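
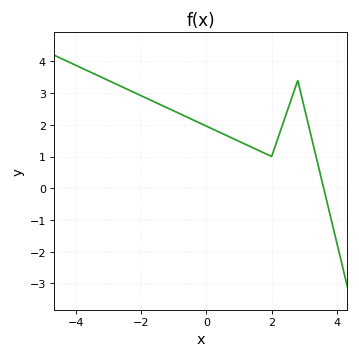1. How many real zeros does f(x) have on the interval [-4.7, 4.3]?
1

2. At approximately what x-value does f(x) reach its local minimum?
2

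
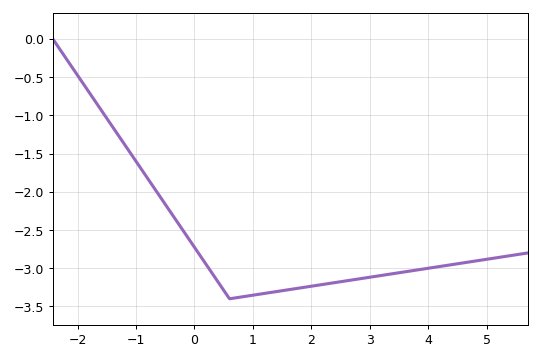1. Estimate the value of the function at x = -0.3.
-2.39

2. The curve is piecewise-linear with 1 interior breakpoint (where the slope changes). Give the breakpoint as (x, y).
(0.6, -3.4)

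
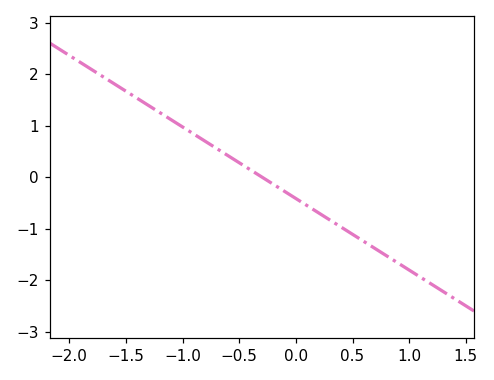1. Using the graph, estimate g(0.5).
-1.1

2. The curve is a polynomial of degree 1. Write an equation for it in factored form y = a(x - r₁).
y = -1.39(x + 0.3)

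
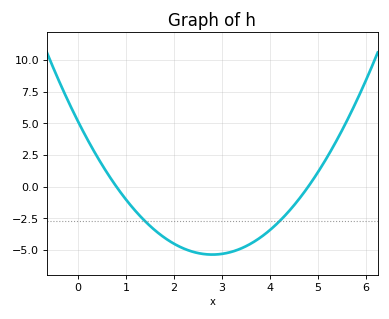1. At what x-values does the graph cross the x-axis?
0.8, 4.8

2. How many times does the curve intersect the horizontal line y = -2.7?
2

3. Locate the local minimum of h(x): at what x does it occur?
2.8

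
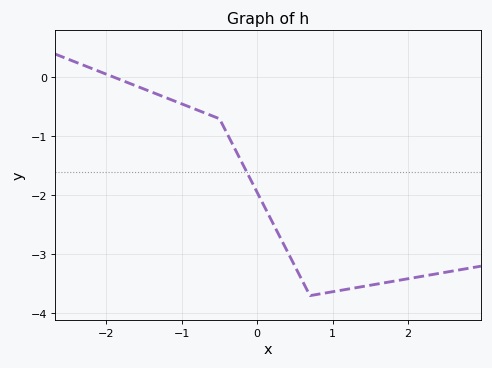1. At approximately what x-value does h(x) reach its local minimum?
0.701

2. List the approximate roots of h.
-1.89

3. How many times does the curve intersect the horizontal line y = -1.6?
1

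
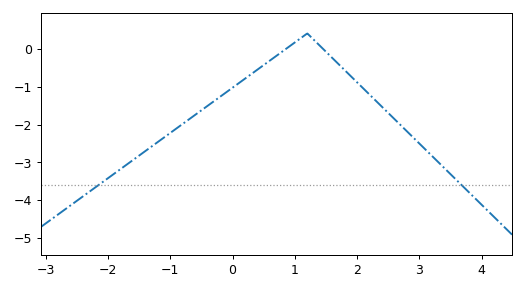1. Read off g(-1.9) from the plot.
-3.29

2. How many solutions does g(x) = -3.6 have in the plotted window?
2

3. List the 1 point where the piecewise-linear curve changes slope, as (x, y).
(1.2, 0.4)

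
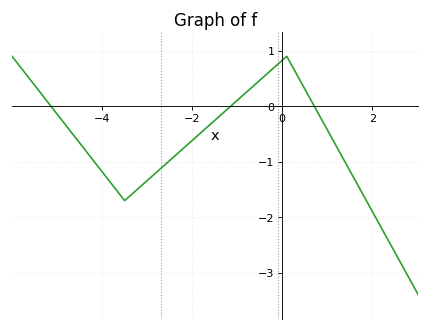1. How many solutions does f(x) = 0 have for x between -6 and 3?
3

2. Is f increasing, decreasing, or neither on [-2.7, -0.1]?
increasing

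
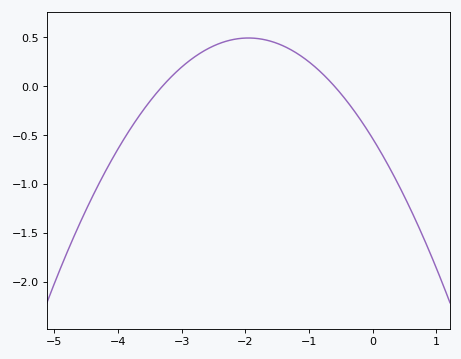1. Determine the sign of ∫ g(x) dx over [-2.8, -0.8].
positive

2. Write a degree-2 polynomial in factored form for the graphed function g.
y = -0.27(x + 3.3)(x + 0.6)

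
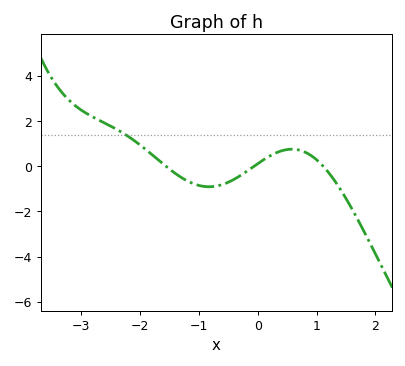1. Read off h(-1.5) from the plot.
-0.124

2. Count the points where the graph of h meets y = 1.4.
1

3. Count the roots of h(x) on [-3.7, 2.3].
3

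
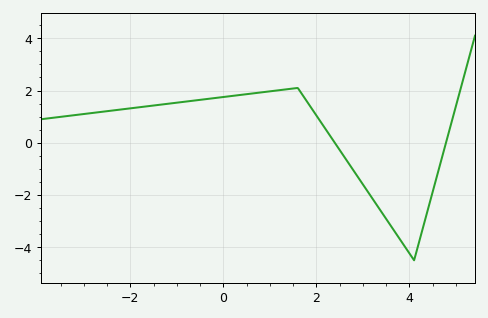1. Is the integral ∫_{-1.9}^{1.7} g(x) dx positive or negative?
positive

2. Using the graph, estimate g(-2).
1.32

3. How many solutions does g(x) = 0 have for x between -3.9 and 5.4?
2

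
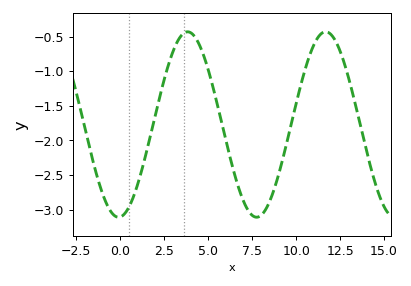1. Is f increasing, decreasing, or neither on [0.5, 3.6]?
increasing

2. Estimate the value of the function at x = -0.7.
-2.95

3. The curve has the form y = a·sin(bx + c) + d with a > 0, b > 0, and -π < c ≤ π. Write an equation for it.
y = 1.34sin(0.8x - 1.5) - 1.77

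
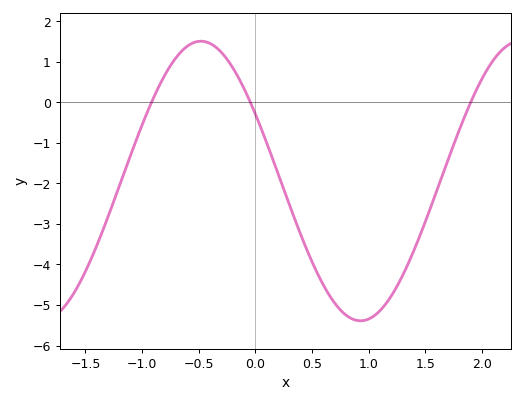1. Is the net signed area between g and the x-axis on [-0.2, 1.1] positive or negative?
negative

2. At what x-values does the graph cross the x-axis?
-0.917, -0.044, 1.9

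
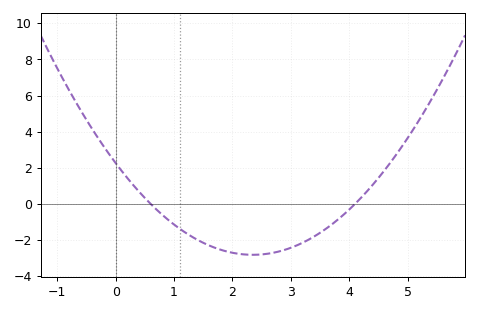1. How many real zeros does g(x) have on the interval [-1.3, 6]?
2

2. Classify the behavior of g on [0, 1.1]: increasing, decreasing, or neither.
decreasing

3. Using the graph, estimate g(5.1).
4.2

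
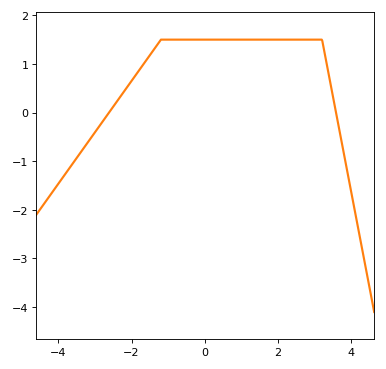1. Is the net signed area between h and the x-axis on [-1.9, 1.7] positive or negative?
positive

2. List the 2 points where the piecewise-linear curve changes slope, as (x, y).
(-1.2, 1.5); (3.2, 1.5)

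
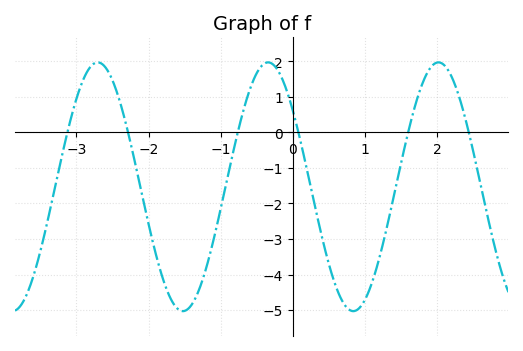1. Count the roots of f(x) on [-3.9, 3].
6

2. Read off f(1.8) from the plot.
1.39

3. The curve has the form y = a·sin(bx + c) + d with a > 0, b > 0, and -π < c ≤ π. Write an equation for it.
y = 3.5sin(2.66x + 2.48) - 1.53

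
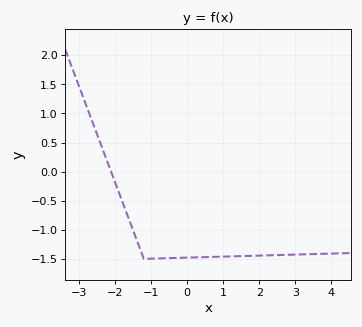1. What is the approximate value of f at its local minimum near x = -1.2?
-1.5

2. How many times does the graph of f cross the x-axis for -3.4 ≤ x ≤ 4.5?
1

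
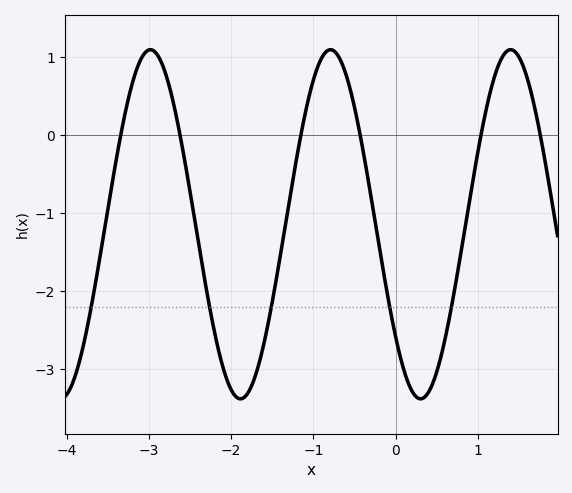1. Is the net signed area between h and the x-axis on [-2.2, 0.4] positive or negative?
negative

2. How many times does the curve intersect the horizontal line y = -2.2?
5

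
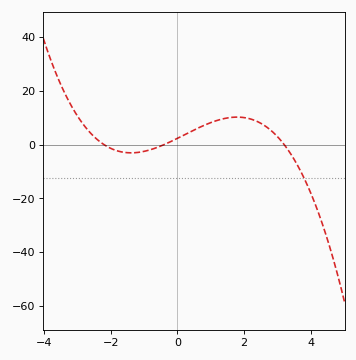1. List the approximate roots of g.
-2.2, -0.4, 3.2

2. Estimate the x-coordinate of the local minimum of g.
-1.39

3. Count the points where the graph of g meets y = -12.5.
1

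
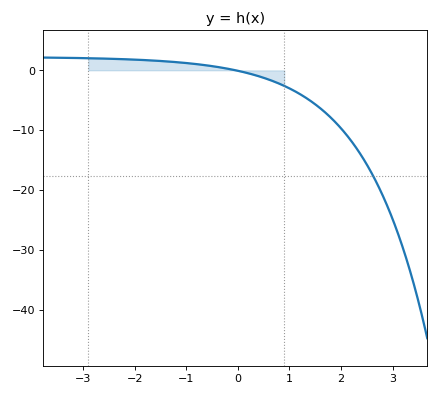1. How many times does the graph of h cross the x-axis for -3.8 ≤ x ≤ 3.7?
1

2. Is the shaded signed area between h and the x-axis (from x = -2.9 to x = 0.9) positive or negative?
positive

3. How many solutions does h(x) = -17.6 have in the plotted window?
1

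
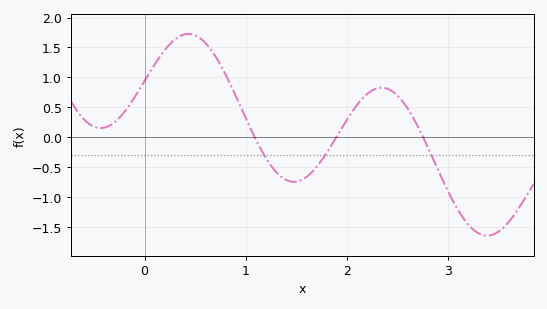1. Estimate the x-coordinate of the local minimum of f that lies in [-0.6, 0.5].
-0.434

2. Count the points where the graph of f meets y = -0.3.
3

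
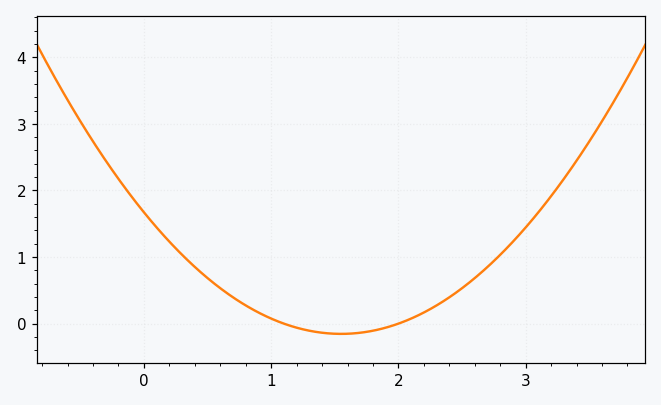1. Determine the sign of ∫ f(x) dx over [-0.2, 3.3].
positive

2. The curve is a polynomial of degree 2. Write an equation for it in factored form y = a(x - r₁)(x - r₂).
y = 0.76(x - 1.1)(x - 2)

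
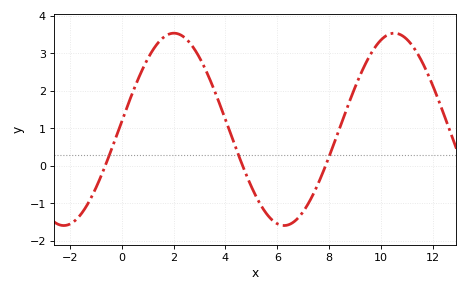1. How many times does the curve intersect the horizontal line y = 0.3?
3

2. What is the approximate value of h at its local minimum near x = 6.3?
-1.6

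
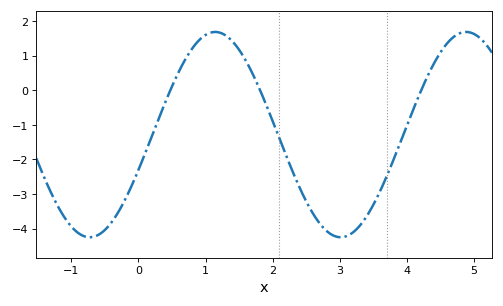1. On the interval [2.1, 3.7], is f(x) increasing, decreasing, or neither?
neither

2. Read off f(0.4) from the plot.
-0.345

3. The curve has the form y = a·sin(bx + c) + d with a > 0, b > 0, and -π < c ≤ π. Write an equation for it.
y = 2.97sin(1.68x - 0.352) - 1.28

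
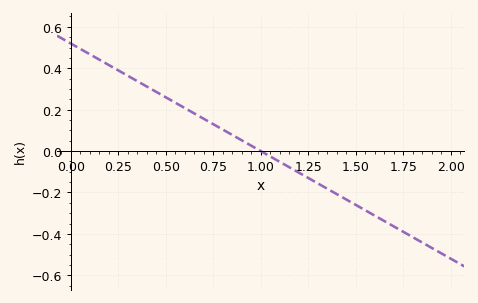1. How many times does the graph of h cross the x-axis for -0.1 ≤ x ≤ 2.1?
1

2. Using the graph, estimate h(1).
0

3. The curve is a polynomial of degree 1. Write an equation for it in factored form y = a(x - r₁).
y = -0.52(x - 1)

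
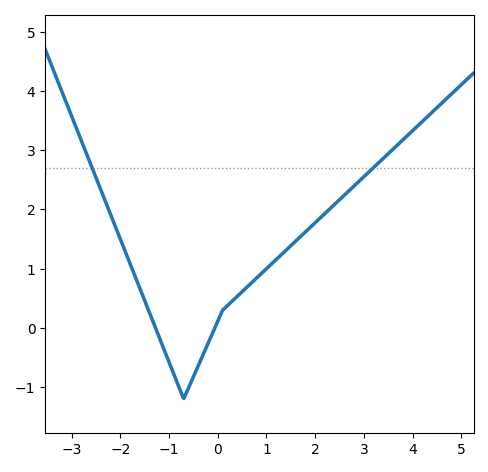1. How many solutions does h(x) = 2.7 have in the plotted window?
2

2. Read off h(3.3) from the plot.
2.79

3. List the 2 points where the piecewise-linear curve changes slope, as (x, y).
(-0.7, -1.2); (0.1, 0.3)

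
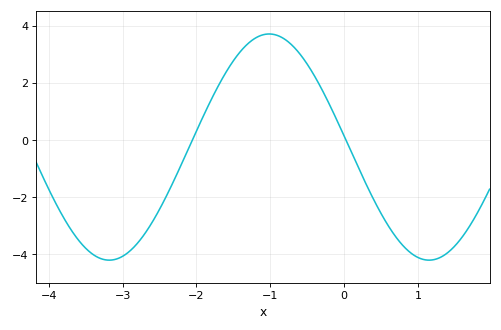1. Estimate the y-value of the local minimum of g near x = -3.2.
-4.21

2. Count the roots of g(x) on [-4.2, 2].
2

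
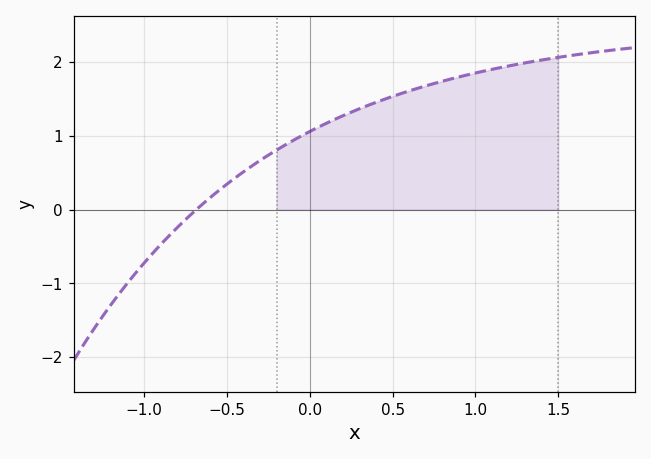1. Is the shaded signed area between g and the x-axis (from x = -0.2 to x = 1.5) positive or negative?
positive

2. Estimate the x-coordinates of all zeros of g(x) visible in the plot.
-0.7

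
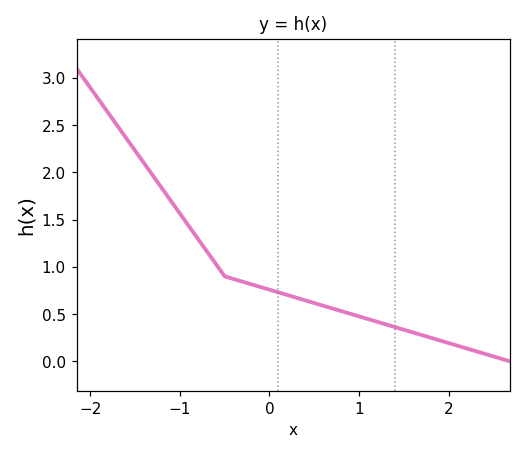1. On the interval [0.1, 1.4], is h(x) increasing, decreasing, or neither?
decreasing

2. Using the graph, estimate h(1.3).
0.4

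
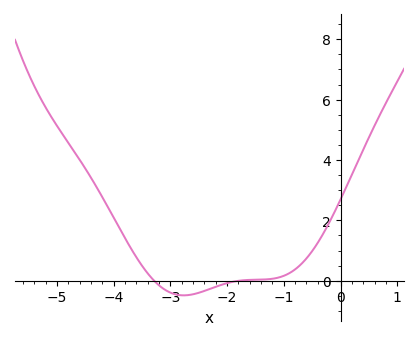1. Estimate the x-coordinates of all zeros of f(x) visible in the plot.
-3.3, -1.8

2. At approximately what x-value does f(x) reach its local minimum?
-2.8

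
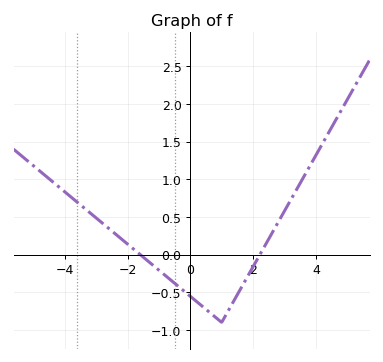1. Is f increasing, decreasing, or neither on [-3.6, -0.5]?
decreasing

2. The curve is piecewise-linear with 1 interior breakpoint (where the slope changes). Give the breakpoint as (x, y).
(1, -0.9)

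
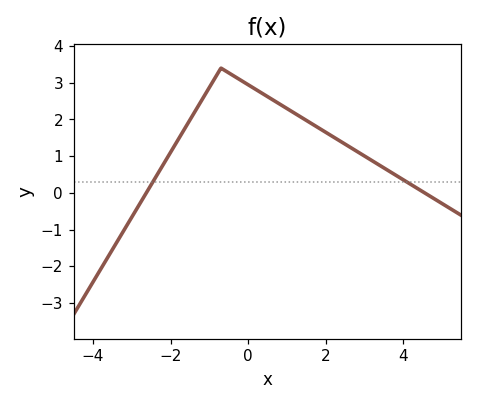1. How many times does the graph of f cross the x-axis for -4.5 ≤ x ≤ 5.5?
2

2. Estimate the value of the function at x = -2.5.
0.2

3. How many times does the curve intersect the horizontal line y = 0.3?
2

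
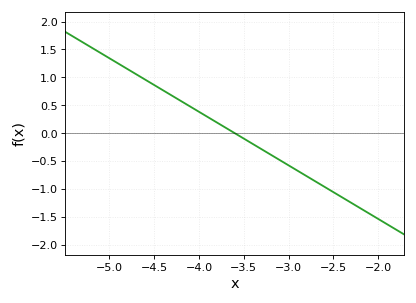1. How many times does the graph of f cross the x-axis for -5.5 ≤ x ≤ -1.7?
1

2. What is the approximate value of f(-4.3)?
0.672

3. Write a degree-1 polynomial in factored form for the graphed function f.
y = -0.96(x + 3.6)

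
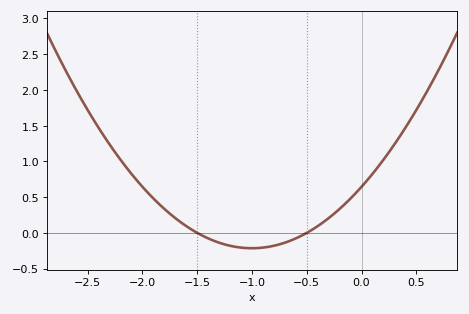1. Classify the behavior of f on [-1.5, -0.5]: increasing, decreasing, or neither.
neither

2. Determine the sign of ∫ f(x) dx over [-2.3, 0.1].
positive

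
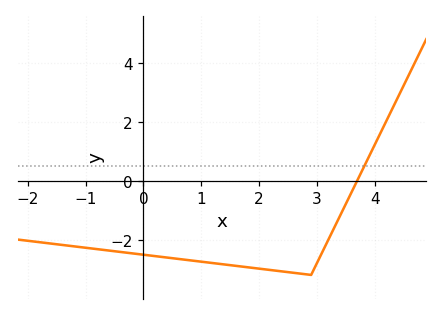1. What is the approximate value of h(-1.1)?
-2.2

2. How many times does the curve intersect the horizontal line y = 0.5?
1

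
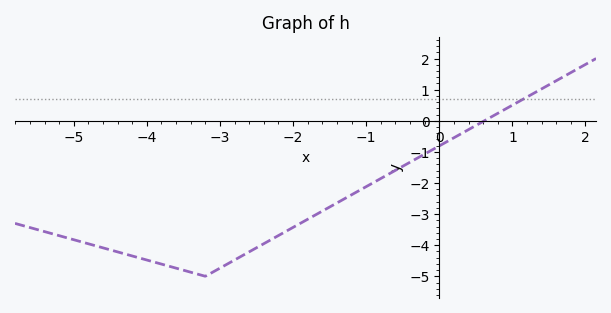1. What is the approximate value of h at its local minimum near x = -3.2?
-5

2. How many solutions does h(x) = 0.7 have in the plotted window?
1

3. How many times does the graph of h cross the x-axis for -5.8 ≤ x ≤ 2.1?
1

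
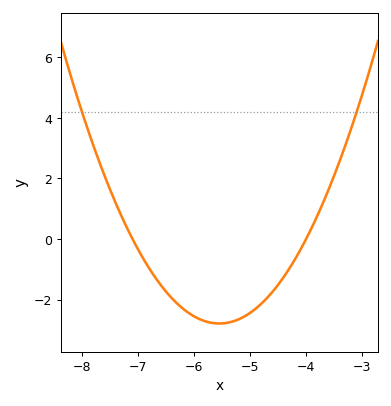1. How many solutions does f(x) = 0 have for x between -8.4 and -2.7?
2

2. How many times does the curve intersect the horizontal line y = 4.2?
2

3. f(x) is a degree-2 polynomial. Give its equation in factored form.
y = 1.16(x + 7.1)(x + 4)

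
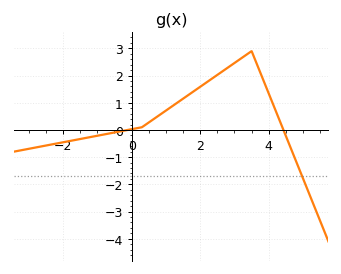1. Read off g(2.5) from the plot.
2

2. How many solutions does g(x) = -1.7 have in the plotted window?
1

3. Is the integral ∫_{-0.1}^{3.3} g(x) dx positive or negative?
positive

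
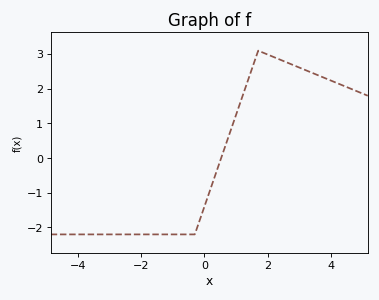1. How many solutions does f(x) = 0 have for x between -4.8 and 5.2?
1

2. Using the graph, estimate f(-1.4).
-2.2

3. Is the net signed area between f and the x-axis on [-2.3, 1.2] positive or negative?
negative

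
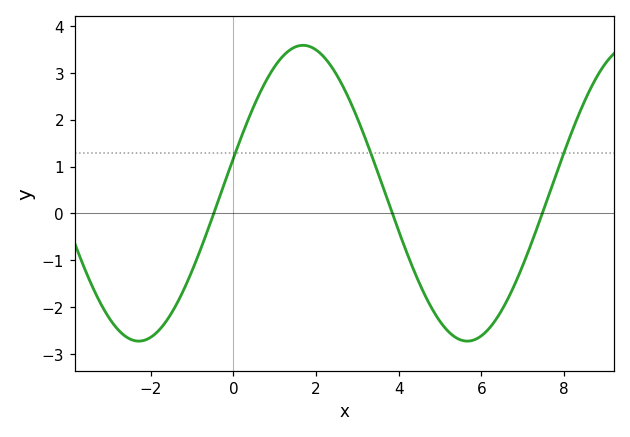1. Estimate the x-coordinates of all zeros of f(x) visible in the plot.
-0.4, 3.8, 7.4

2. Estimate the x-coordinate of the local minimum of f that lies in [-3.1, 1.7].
-2.2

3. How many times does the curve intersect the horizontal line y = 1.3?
3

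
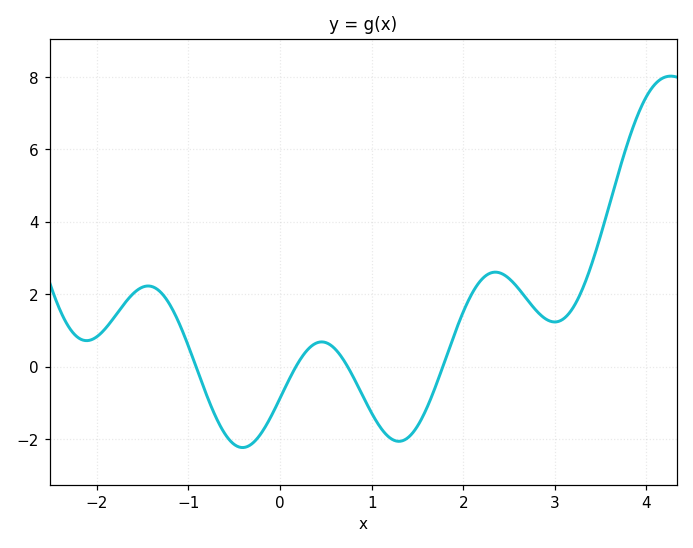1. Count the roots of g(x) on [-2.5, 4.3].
4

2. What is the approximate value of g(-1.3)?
2.05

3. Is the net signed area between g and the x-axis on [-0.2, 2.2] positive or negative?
negative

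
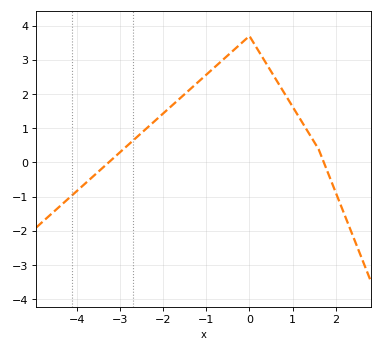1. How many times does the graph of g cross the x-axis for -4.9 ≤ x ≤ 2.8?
2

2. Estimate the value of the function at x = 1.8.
-0.238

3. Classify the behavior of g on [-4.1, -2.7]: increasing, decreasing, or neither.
increasing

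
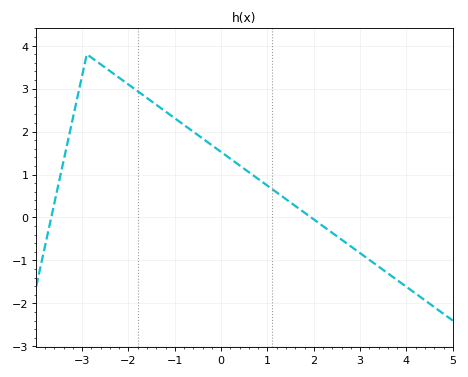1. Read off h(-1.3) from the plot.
2.54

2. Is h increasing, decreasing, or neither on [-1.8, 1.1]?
decreasing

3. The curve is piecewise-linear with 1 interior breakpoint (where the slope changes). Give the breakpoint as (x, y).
(-2.9, 3.8)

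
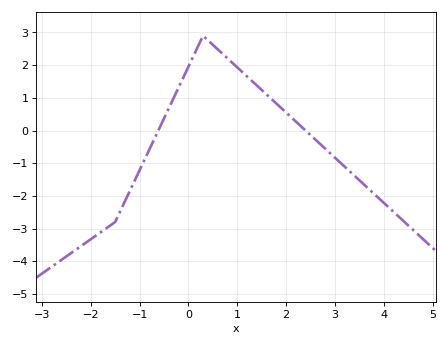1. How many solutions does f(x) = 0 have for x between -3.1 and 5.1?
2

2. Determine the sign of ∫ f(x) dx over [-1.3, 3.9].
positive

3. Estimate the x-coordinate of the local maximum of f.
0.302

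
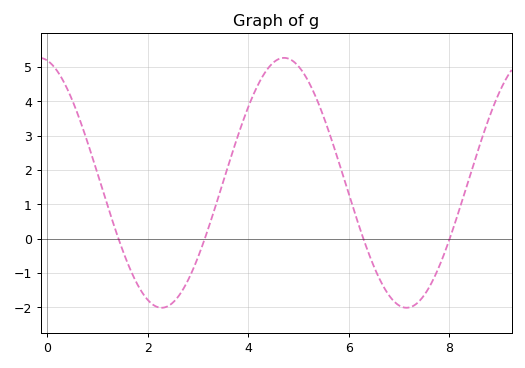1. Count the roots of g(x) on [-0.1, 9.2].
4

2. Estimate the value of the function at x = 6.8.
-1.64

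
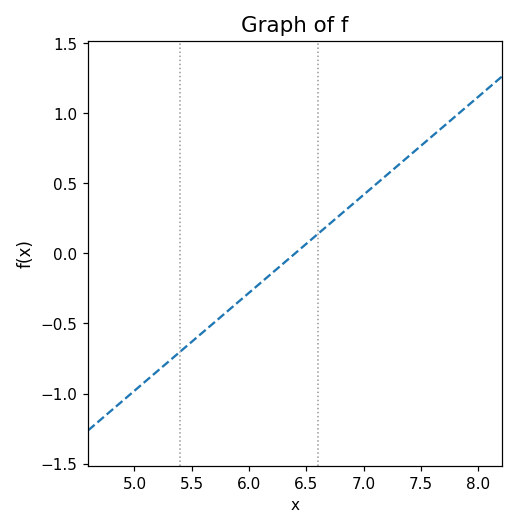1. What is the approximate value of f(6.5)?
0.05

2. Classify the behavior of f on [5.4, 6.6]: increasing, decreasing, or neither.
increasing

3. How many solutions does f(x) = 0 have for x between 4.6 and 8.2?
1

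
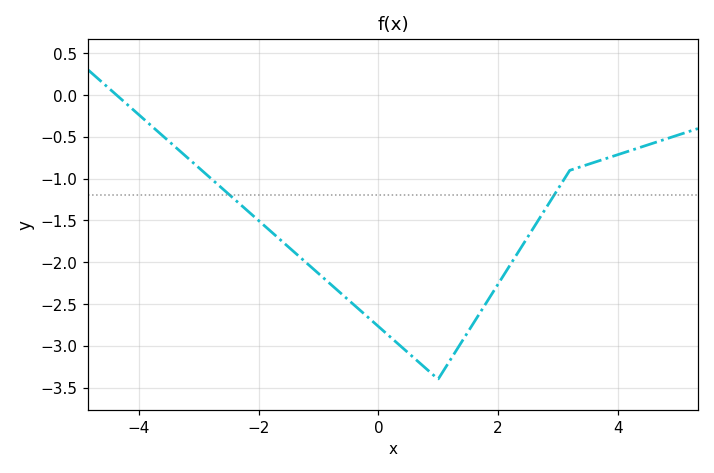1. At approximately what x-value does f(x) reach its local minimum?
1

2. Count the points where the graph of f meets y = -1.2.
2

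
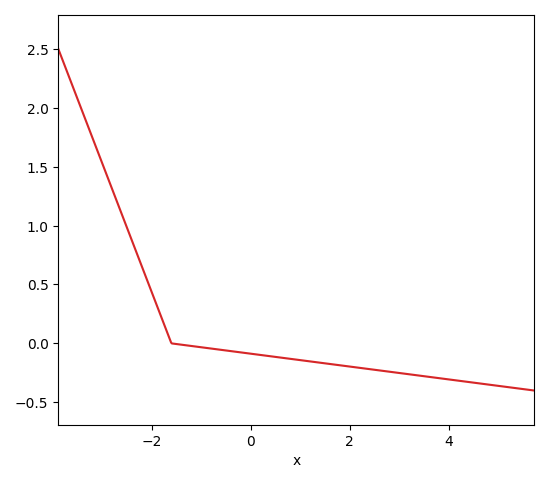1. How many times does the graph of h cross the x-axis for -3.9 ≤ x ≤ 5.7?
1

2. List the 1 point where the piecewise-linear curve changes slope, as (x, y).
(-1.6, 0)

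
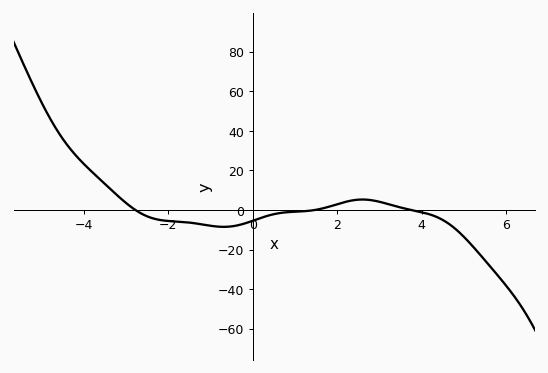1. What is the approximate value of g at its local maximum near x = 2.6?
6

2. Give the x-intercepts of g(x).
-2.8, 1.4, 3.8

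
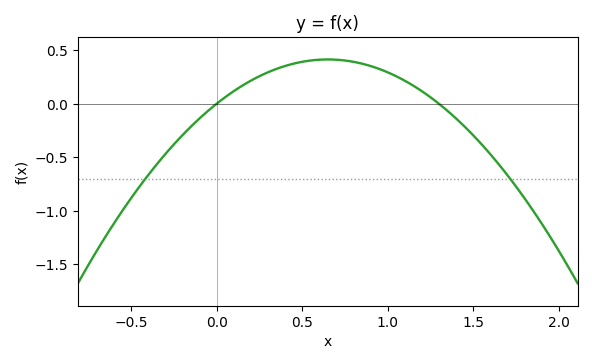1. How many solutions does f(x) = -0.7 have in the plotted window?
2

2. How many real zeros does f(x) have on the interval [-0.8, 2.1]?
2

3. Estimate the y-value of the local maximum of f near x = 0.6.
0.4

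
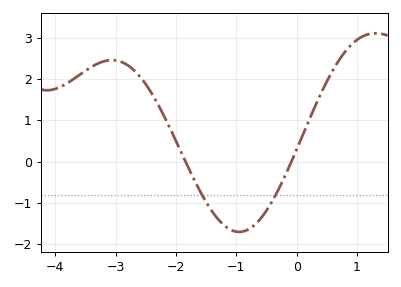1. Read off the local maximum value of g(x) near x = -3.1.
2.5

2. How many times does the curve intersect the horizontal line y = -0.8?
2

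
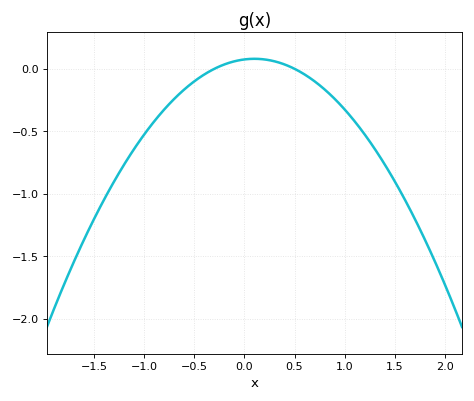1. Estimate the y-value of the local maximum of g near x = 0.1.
0.1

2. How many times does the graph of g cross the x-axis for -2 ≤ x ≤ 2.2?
2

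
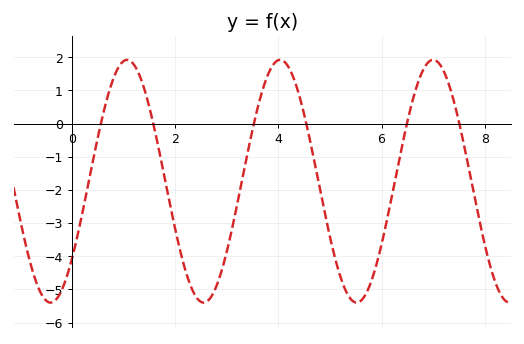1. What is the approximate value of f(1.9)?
-2.41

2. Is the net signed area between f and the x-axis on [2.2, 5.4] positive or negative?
negative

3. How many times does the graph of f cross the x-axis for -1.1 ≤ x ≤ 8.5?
6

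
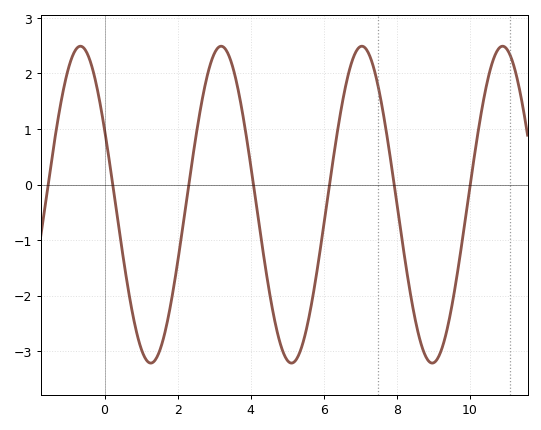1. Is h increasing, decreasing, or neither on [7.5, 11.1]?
neither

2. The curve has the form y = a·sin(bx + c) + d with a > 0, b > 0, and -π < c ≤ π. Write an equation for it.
y = 2.85sin(1.6x + 2.7) - 0.36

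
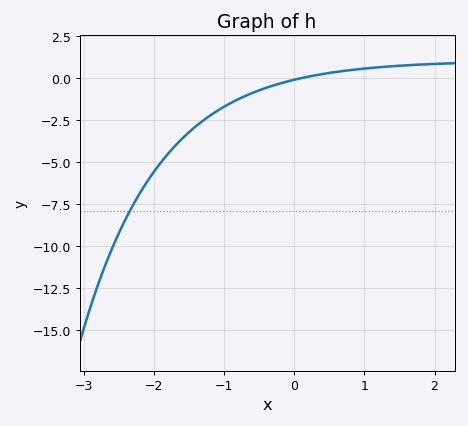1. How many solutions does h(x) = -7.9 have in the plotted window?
1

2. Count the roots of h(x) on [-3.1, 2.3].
1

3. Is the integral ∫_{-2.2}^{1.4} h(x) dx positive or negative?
negative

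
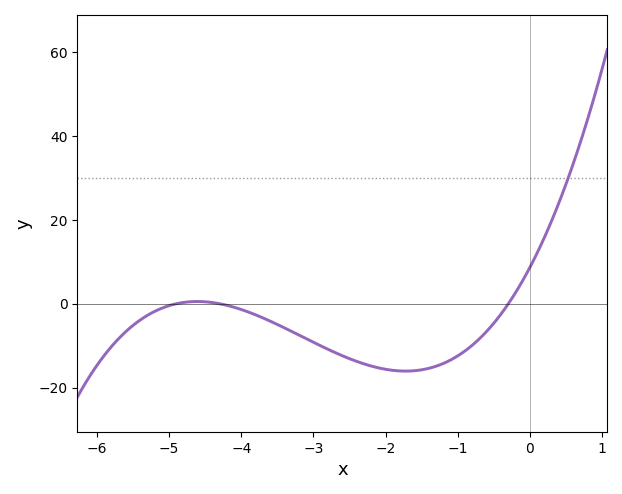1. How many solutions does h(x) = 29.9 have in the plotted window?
1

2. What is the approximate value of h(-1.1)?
-14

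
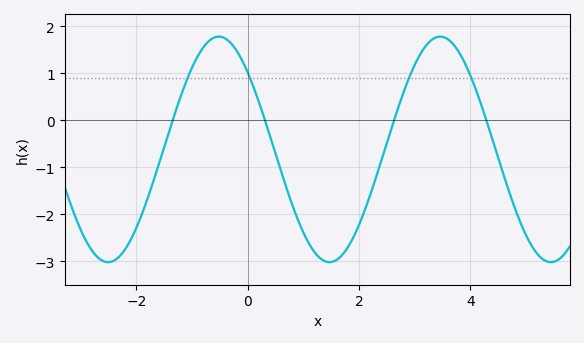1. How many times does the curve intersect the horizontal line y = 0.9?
4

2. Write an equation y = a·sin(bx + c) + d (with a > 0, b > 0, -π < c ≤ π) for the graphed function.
y = 2.4sin(1.58x + 2.39) - 0.62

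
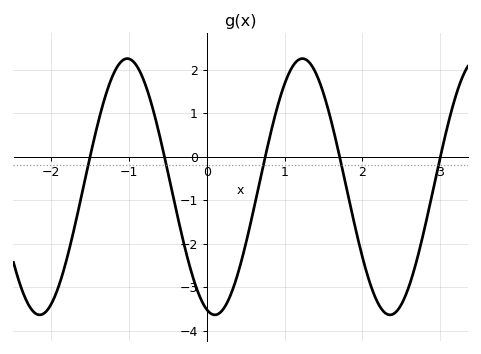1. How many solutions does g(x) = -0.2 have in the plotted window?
5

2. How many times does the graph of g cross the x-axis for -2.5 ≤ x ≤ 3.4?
5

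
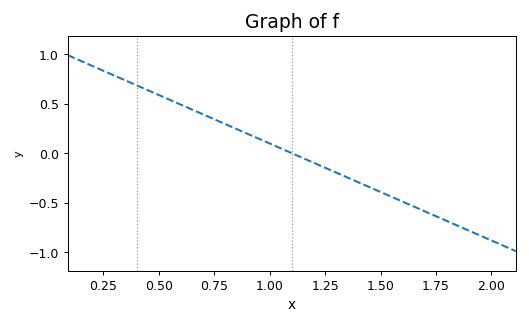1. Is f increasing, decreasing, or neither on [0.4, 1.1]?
decreasing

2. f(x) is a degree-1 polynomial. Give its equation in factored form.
y = -0.98(x - 1.1)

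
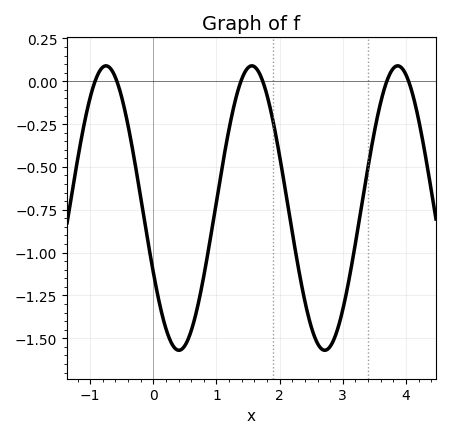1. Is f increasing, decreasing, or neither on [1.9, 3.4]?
neither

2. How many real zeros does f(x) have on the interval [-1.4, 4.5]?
6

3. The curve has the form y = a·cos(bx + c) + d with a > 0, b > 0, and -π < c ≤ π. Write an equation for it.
y = 0.83cos(2.7x + 2) - 0.74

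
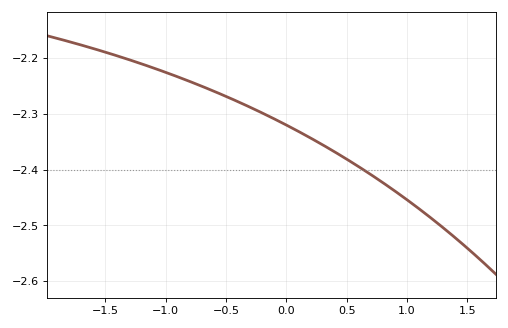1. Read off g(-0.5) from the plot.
-2.27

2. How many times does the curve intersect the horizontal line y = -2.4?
1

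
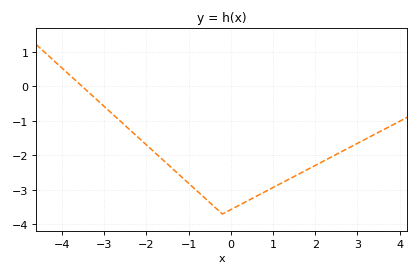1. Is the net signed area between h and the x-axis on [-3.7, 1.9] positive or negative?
negative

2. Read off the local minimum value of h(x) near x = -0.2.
-3.7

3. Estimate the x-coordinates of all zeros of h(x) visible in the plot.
-3.53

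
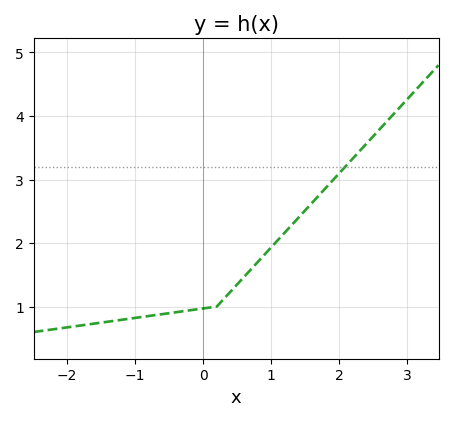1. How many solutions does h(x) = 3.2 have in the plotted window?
1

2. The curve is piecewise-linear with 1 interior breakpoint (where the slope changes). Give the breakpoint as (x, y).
(0.2, 1)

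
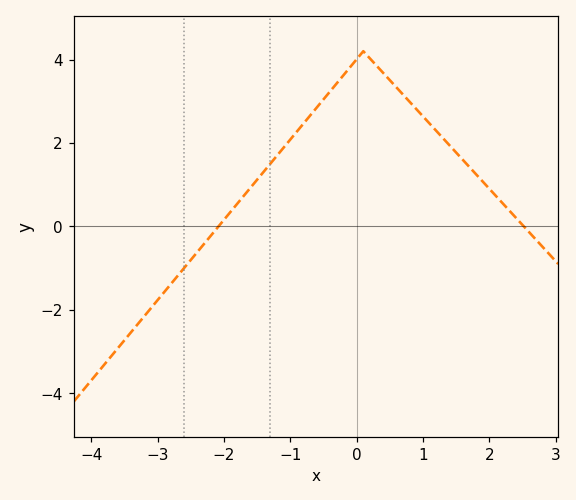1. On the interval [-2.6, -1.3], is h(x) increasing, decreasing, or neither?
increasing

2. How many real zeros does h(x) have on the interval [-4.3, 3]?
2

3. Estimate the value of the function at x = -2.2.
-0.2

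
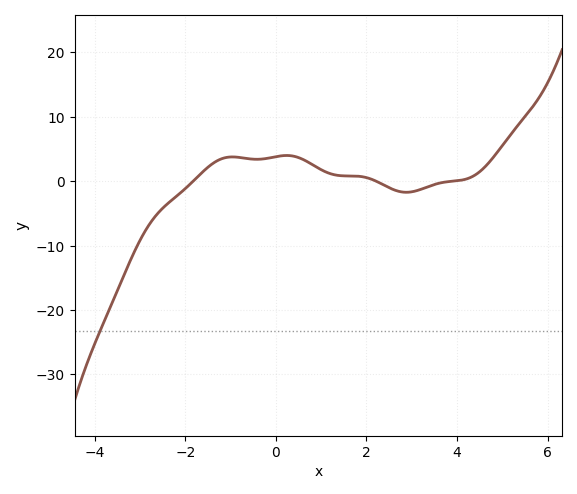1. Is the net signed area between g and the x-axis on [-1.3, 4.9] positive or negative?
positive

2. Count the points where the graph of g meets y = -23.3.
1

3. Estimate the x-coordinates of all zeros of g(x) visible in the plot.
-1.8, 2.2, 4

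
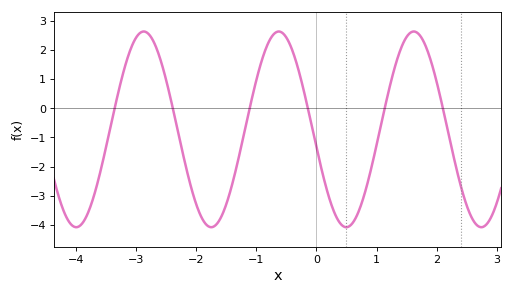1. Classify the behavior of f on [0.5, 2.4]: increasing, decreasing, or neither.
neither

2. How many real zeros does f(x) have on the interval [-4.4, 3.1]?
6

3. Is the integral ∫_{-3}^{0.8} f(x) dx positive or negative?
negative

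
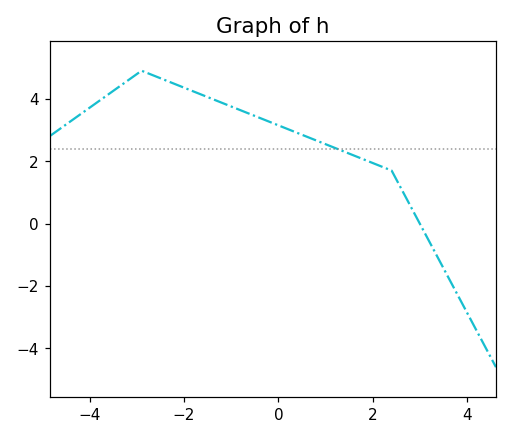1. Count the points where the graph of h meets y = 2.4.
1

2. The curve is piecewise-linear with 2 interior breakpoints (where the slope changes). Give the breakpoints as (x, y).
(-2.9, 4.9); (2.4, 1.7)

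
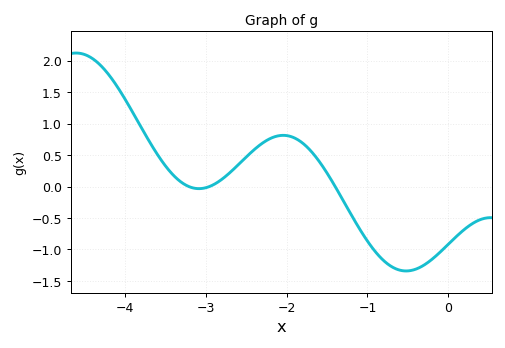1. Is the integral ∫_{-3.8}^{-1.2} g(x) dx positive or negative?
positive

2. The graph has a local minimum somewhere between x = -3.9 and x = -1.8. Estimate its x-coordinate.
-3.1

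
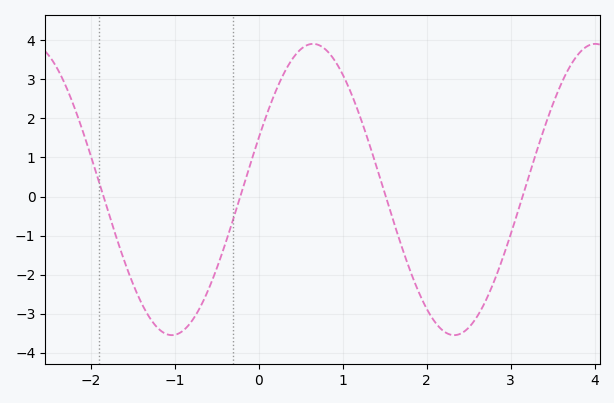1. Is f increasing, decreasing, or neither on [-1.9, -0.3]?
neither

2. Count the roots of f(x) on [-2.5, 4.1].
4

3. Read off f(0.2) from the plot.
2.68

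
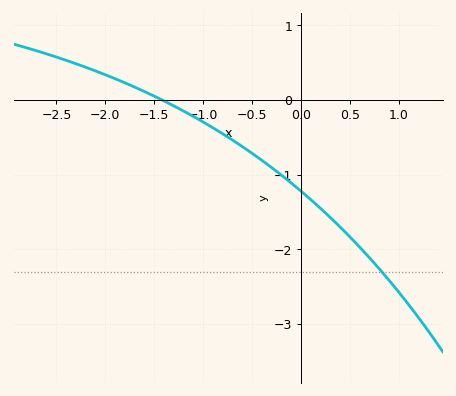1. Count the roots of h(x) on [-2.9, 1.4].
1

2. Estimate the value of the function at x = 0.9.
-2.4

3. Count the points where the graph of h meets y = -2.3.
1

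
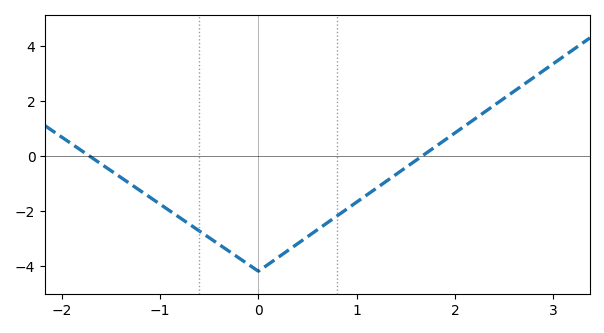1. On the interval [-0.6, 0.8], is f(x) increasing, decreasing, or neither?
neither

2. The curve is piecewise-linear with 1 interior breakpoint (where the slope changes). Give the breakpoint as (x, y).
(0, -4.2)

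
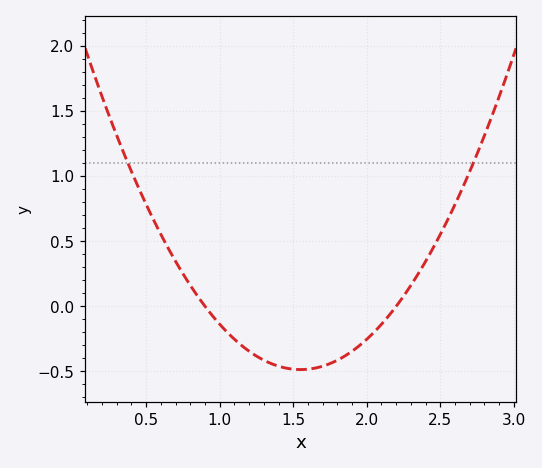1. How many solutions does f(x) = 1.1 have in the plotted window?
2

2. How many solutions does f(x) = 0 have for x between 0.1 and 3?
2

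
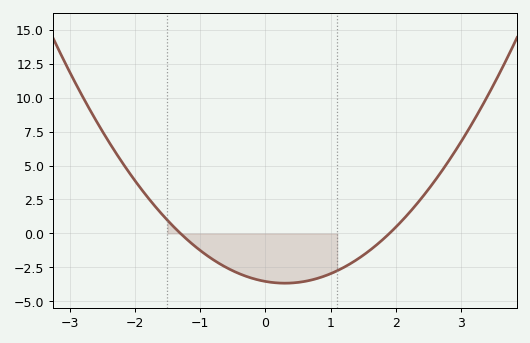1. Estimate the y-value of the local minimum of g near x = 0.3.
-3.66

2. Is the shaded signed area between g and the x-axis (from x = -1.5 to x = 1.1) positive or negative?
negative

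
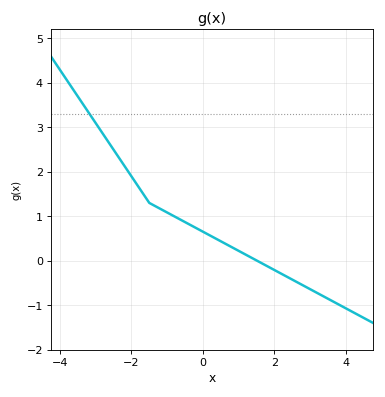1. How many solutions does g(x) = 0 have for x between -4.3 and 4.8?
1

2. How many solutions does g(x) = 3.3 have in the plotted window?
1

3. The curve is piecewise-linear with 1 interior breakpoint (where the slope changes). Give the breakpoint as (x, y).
(-1.5, 1.3)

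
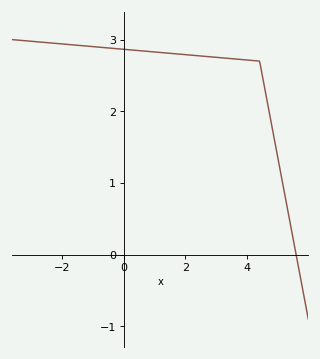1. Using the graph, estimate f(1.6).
2.8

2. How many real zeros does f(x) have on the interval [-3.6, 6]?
1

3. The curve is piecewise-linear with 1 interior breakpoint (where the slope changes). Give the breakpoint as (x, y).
(4.4, 2.7)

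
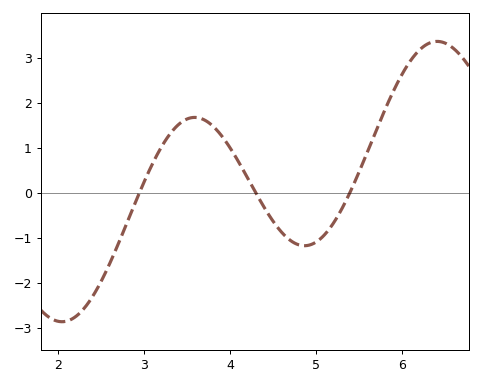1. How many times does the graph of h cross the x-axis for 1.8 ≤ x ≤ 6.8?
3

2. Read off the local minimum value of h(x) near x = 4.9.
-1.2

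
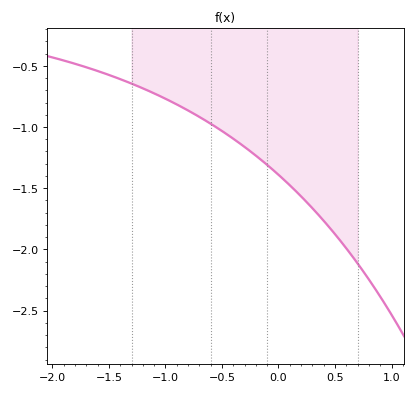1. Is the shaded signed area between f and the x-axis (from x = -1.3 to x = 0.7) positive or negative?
negative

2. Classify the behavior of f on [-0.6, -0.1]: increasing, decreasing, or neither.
decreasing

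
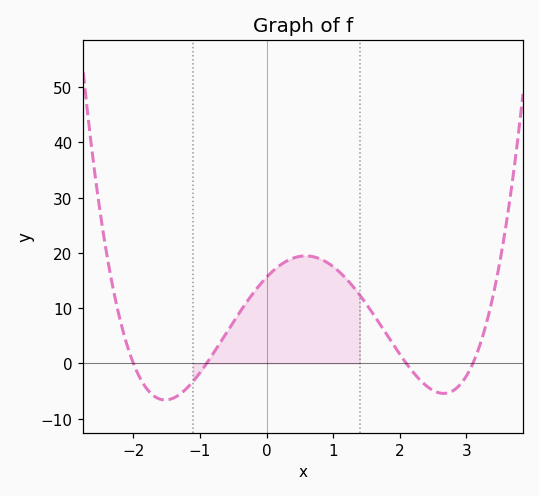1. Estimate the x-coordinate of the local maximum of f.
0.6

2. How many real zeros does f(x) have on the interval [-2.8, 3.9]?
4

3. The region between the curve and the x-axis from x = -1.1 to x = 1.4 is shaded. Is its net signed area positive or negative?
positive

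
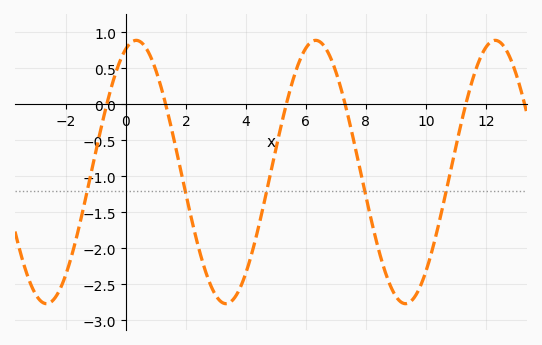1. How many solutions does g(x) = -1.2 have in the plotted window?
5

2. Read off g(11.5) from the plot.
0.25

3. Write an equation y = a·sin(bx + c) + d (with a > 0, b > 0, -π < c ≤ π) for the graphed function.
y = 1.83sin(1.1x + 1.2) - 0.94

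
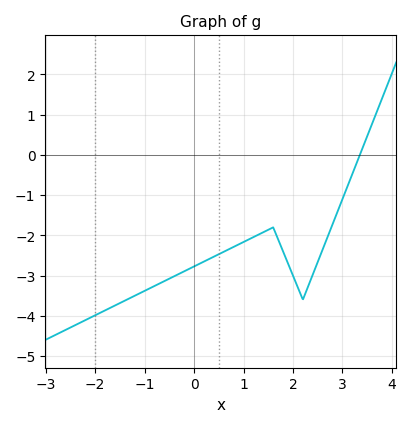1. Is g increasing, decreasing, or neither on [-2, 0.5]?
increasing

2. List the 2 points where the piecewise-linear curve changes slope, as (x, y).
(1.6, -1.8); (2.2, -3.6)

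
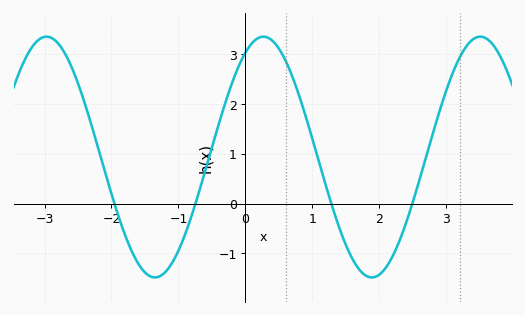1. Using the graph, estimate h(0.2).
3.32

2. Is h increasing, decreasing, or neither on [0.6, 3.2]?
neither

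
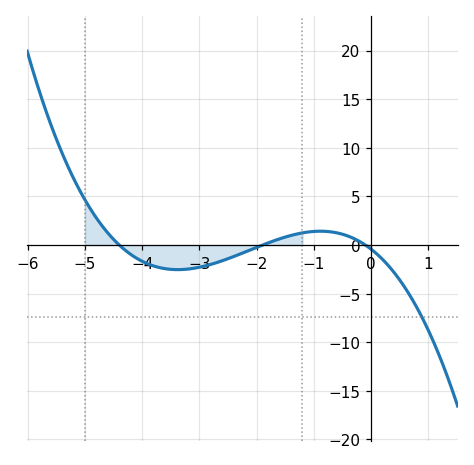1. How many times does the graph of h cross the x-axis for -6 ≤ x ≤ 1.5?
3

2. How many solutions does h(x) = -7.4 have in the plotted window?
1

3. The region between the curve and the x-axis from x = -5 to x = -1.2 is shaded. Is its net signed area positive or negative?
negative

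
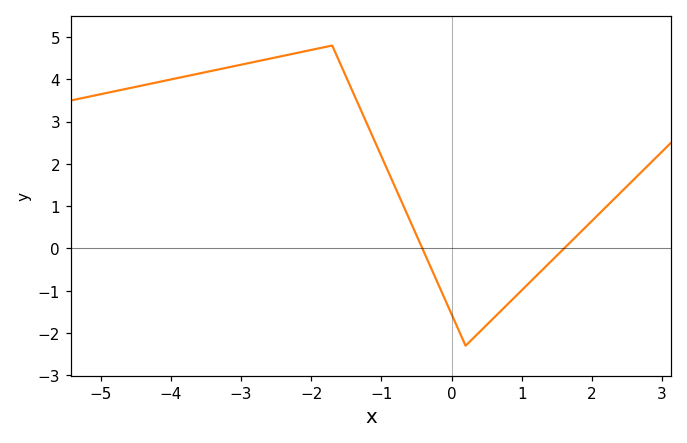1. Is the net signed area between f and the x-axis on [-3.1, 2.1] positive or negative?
positive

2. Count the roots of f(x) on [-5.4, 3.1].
2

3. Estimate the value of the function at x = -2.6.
4.49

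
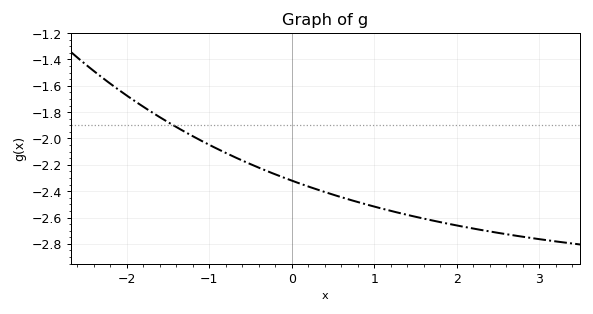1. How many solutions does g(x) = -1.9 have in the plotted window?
1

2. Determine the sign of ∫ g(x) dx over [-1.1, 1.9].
negative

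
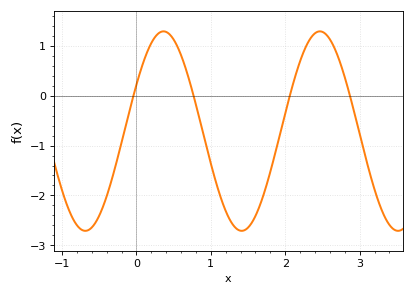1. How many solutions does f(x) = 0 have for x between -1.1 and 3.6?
4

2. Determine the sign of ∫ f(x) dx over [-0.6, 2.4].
negative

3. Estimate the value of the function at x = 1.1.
-1.89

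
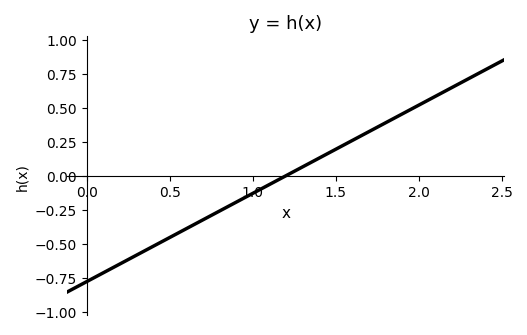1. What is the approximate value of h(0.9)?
-0.2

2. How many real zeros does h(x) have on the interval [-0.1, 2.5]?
1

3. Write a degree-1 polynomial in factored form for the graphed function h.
y = 0.65(x - 1.2)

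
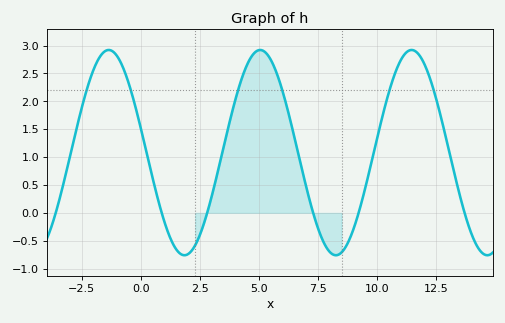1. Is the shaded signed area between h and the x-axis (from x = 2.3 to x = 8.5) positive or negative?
positive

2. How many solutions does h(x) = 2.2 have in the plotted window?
6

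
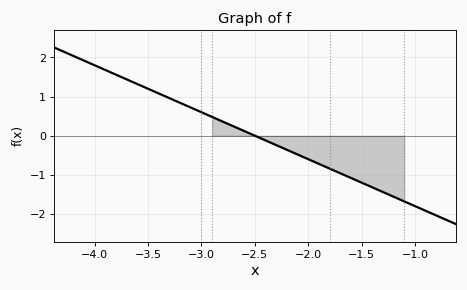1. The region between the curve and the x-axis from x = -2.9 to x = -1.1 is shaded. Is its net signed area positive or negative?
negative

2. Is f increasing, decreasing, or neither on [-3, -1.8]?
decreasing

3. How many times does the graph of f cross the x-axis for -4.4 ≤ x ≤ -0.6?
1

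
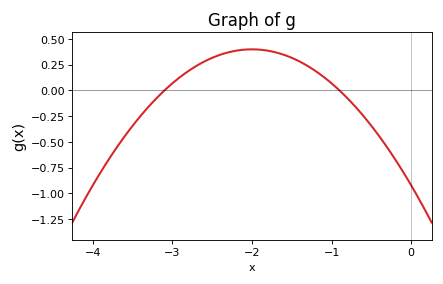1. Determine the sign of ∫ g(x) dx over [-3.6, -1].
positive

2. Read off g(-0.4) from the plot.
-0.446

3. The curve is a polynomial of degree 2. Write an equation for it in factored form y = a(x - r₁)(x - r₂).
y = -0.33(x + 3.1)(x + 0.9)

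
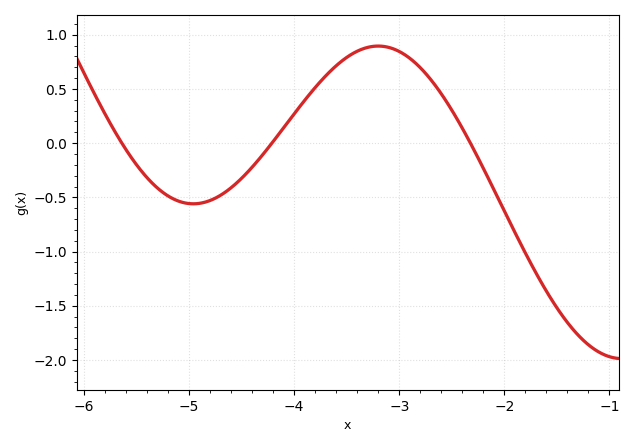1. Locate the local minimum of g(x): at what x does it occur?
-5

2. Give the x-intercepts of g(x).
-5.6, -4.2, -2.3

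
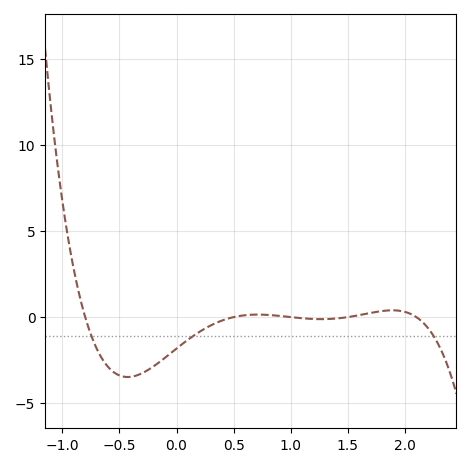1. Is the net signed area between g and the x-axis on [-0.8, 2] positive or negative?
negative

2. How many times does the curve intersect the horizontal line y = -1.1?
3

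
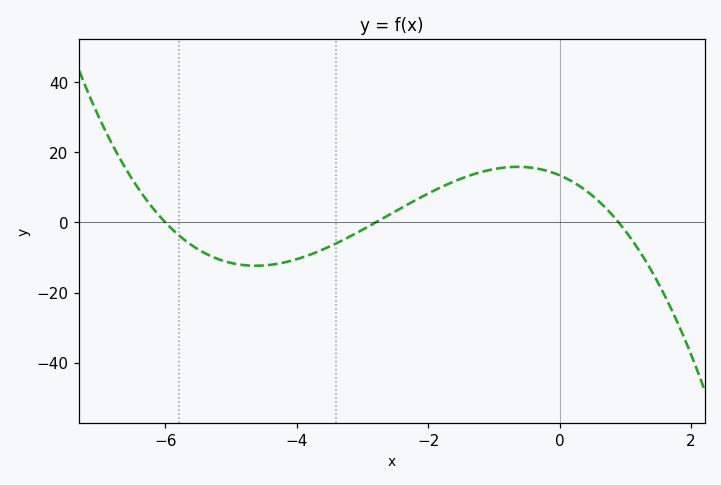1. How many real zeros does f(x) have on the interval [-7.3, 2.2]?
3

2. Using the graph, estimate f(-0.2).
14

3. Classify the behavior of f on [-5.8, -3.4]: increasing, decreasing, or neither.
neither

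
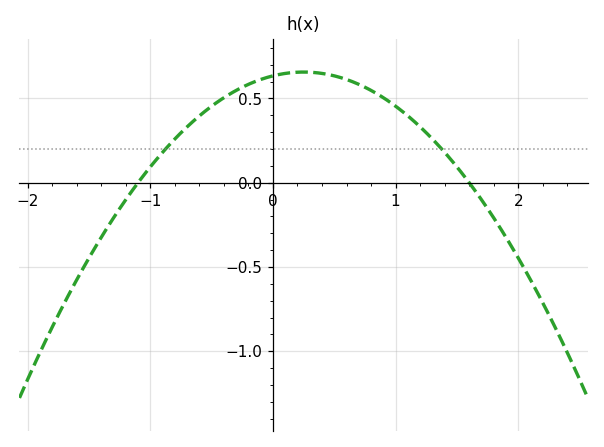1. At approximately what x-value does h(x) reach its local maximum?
0.2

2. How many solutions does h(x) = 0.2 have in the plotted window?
2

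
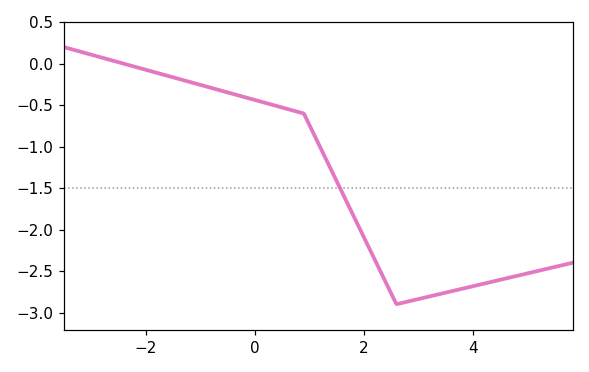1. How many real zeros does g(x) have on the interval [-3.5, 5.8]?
1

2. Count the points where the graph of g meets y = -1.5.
1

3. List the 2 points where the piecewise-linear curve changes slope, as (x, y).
(0.9, -0.6); (2.6, -2.9)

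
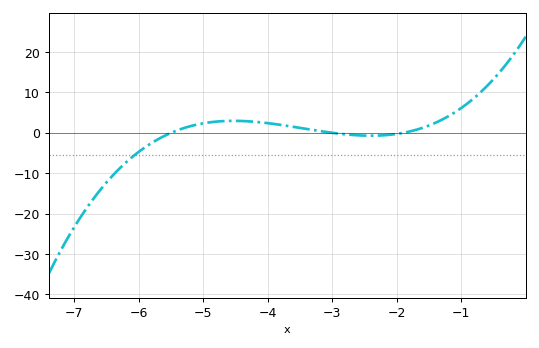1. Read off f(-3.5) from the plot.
1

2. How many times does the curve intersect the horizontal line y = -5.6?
1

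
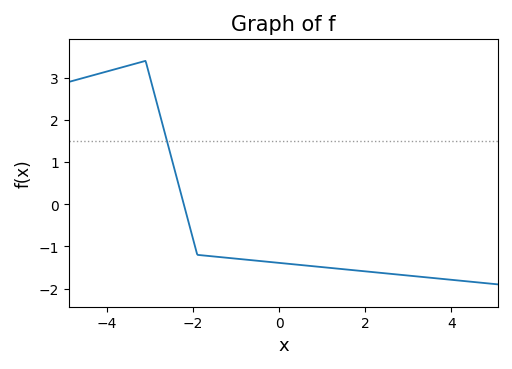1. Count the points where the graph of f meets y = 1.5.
1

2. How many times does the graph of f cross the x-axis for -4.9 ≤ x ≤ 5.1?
1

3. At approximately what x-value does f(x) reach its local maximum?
-3.1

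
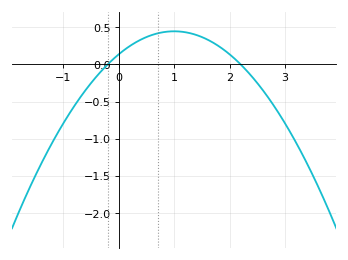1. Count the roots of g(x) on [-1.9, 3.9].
2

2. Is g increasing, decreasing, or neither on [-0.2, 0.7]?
increasing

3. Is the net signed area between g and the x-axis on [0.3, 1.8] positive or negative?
positive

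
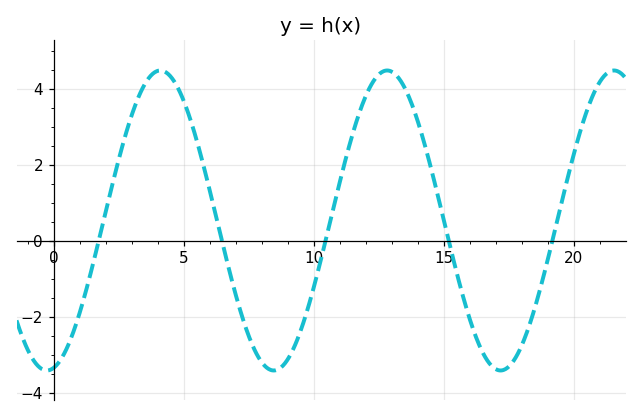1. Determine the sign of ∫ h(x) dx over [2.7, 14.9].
positive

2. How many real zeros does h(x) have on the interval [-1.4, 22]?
5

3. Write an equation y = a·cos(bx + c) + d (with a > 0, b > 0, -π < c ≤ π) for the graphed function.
y = 3.95cos(0.72x - 3) + 0.53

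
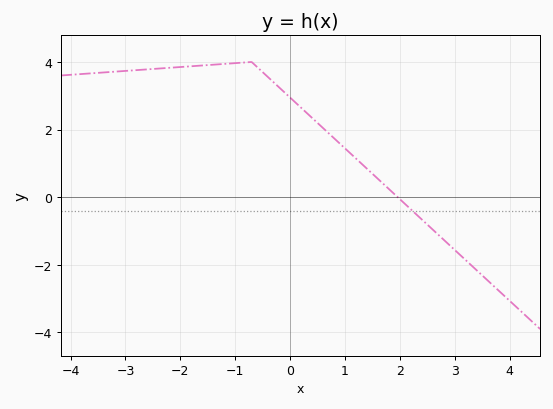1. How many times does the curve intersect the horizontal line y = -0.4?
1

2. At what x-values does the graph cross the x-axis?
1.96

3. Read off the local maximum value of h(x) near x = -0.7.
4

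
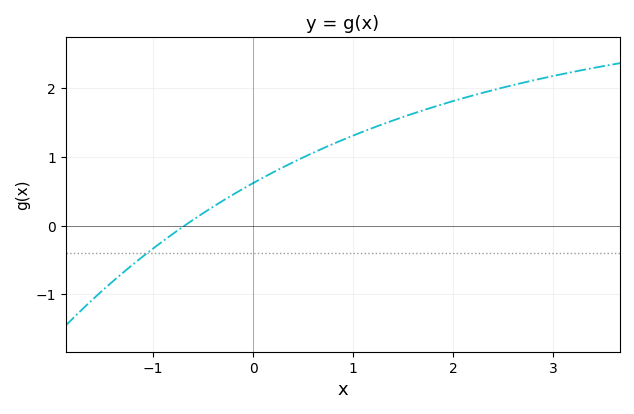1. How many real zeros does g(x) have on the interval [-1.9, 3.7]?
1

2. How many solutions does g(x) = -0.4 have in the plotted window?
1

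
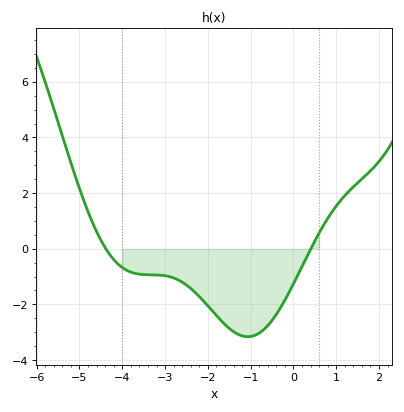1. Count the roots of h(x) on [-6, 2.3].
2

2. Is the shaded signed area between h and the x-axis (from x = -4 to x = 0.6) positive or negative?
negative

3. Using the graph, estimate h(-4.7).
1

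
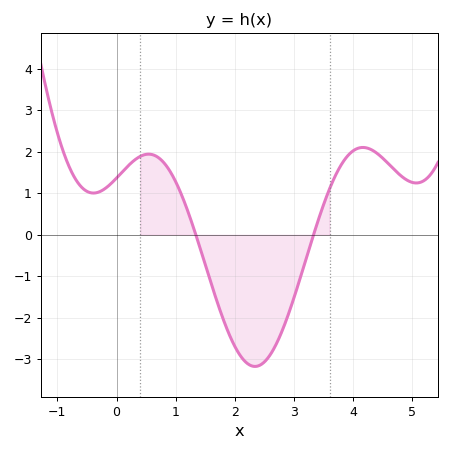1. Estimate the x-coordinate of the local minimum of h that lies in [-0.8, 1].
-0.39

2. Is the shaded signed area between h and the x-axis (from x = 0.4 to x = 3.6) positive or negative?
negative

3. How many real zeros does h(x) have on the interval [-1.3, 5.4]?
2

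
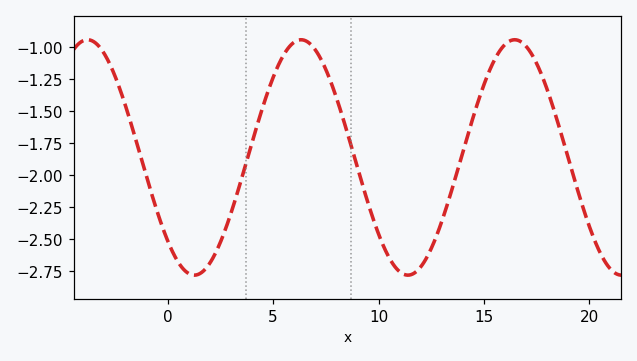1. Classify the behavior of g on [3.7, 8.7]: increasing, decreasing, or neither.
neither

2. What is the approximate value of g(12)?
-2.7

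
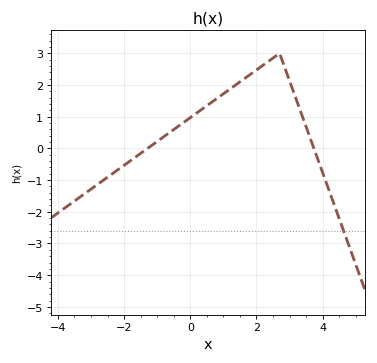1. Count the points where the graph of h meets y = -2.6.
1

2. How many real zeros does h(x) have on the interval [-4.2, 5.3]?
2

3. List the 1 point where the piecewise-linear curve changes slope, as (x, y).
(2.7, 3)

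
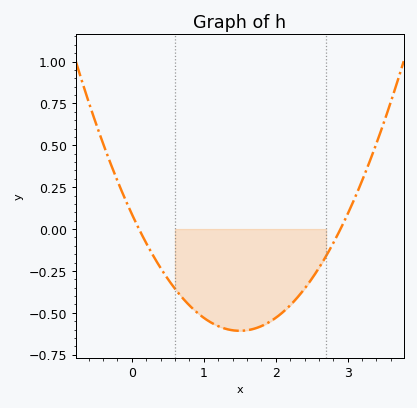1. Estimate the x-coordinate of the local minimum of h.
1.5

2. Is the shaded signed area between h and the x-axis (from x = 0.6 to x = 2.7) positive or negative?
negative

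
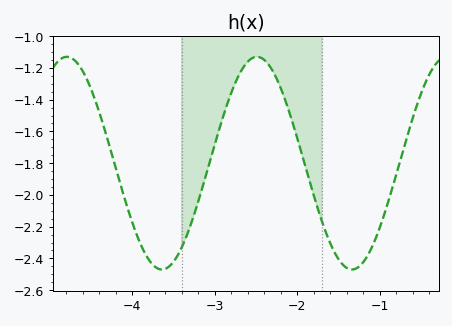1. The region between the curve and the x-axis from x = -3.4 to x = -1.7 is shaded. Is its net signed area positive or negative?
negative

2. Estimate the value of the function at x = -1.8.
-2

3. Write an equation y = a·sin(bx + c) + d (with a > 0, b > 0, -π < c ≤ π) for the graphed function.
y = 0.67sin(2.73x + 2.08) - 1.8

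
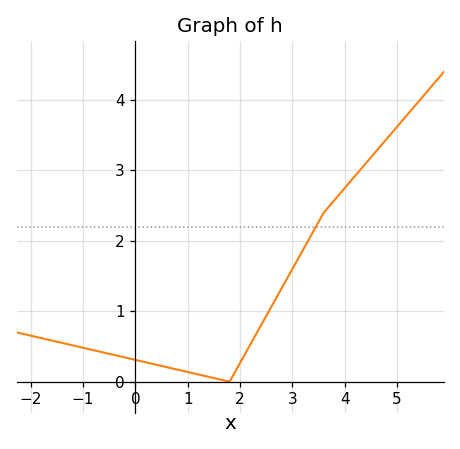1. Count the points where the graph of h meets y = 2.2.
1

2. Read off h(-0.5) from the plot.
0.395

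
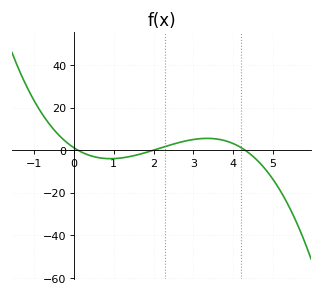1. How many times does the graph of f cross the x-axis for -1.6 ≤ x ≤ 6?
3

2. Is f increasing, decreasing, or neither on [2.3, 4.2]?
neither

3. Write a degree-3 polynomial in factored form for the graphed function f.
y = -1.33(x - 0.1)(x - 2)(x - 4.3)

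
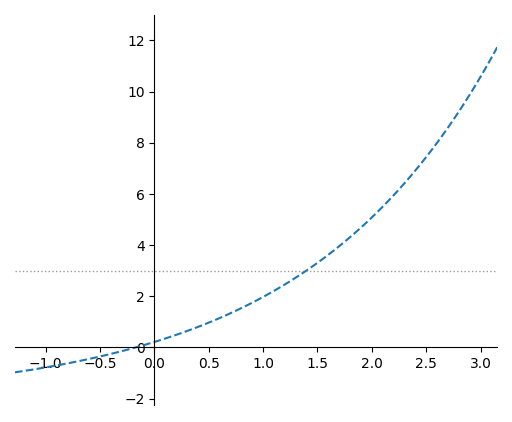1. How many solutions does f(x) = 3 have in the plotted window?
1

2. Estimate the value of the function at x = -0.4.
-0.2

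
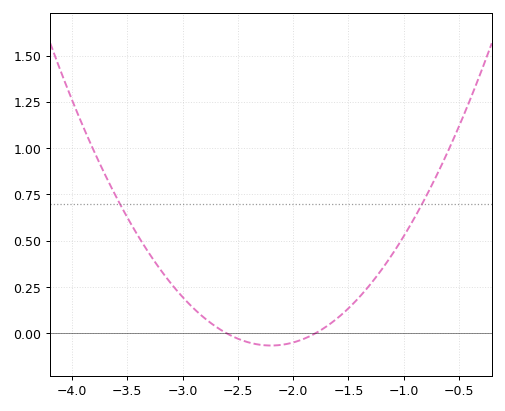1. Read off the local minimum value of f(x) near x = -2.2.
-0.06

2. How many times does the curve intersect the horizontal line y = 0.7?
2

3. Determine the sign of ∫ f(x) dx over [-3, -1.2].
positive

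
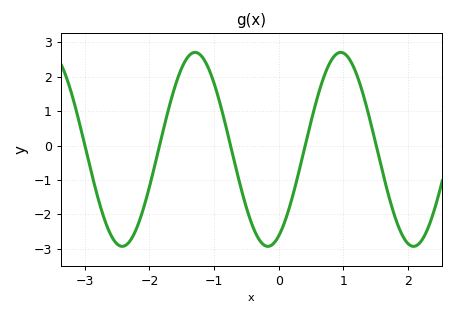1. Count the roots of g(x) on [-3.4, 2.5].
5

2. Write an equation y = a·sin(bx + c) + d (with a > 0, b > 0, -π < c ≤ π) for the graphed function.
y = 2.82sin(2.79x - 1.1) - 0.11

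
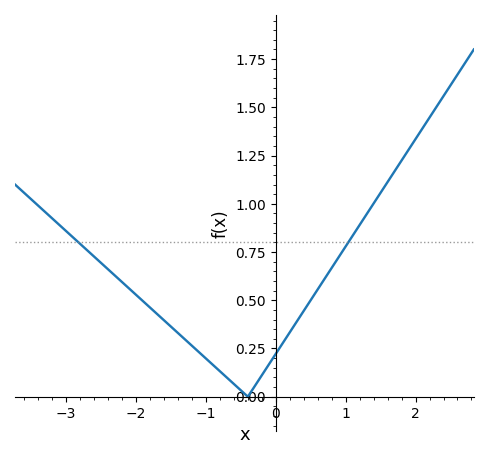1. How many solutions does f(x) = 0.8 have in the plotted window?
2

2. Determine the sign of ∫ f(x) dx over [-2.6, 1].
positive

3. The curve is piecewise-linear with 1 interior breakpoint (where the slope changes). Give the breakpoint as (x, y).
(-0.4, 0)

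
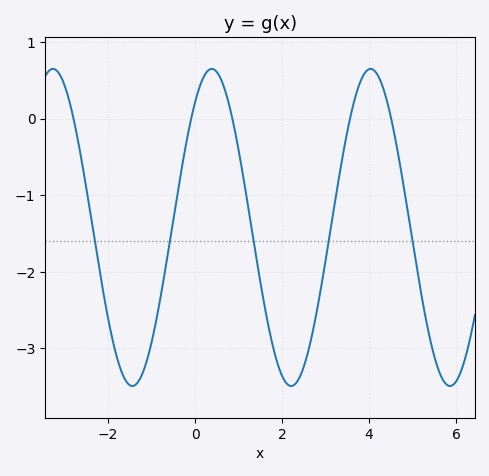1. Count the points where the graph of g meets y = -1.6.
5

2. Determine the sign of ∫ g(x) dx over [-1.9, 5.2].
negative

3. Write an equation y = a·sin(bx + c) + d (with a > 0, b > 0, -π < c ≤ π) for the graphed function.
y = 2.07sin(1.7x + 0.91) - 1.42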